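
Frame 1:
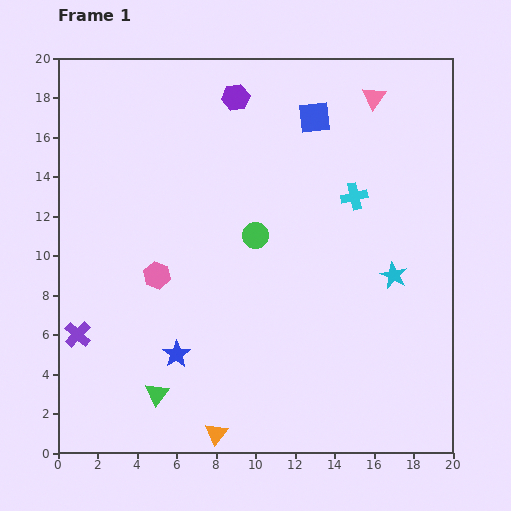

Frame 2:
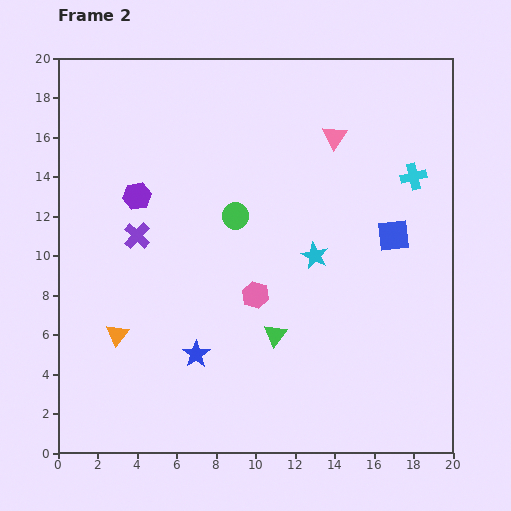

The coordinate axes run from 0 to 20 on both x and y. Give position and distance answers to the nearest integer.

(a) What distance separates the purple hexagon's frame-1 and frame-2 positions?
7

The purple hexagon moved from (9, 18) to (4, 13), a distance of √(5² + 5²) ≈ 7.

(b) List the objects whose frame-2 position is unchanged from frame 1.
none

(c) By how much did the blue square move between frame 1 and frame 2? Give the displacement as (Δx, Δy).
(4, -6)

The blue square was at (13, 17) in frame 1 and (17, 11) in frame 2.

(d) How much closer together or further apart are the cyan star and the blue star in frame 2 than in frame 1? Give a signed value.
-4

Distance in frame 1: 12. Distance in frame 2: 8.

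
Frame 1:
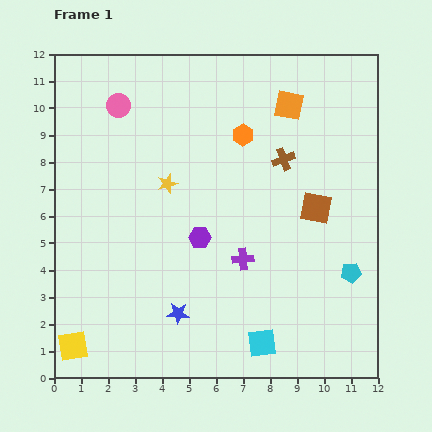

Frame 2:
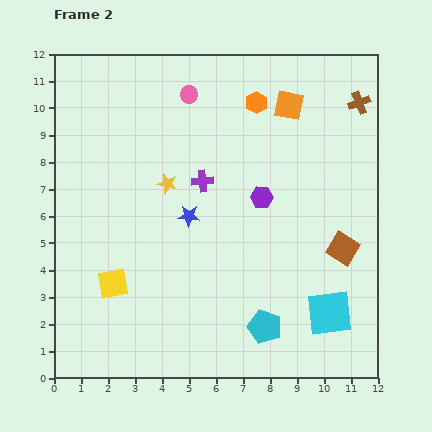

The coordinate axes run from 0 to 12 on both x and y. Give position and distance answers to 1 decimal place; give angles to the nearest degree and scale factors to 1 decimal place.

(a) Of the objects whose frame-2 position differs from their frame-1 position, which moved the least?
the orange hexagon

(moved 1.3)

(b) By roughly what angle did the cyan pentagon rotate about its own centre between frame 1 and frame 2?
26° clockwise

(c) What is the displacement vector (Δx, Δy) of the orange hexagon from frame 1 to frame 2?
(0.5, 1.2)

The orange hexagon was at (7.0, 9.0) in frame 1 and (7.5, 10.2) in frame 2.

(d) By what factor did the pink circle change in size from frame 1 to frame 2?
0.7×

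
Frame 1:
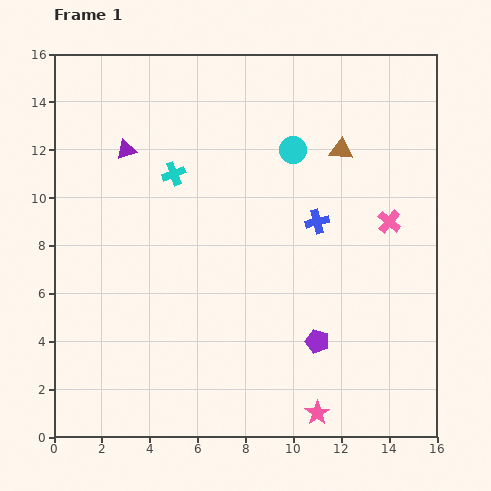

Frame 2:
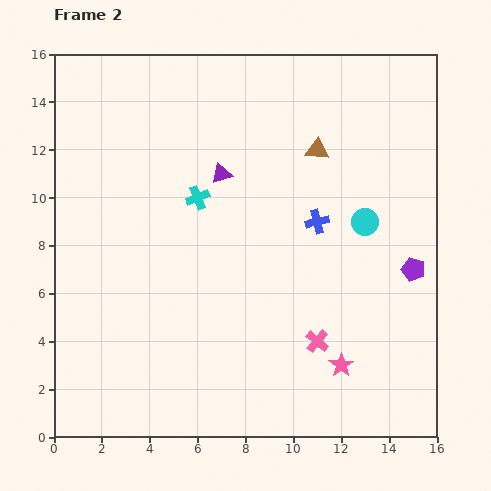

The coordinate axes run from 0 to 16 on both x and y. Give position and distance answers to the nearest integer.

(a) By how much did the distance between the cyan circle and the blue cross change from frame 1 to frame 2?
-1

Distance in frame 1: 3. Distance in frame 2: 2.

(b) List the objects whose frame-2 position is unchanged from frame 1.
the blue cross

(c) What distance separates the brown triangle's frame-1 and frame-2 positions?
1

The brown triangle moved from (12, 12) to (11, 12), a distance of √(1² + 0²) ≈ 1.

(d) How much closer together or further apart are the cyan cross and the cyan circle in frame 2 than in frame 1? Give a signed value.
+2

Distance in frame 1: 5. Distance in frame 2: 7.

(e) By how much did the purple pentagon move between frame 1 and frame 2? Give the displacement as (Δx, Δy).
(4, 3)

The purple pentagon was at (11, 4) in frame 1 and (15, 7) in frame 2.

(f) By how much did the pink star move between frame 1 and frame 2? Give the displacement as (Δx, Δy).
(1, 2)

The pink star was at (11, 1) in frame 1 and (12, 3) in frame 2.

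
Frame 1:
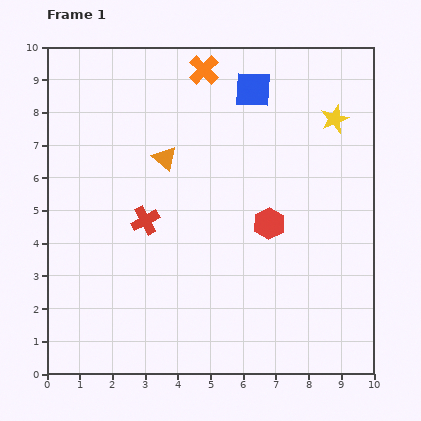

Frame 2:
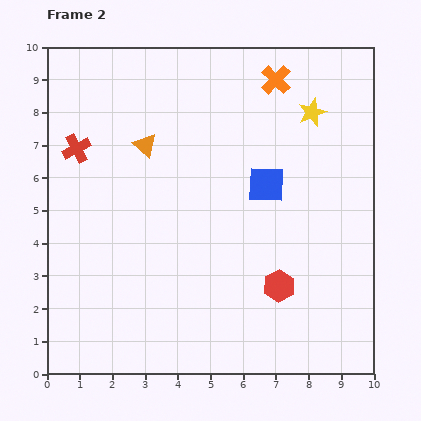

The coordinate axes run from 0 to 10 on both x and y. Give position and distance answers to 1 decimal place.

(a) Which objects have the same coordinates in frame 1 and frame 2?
none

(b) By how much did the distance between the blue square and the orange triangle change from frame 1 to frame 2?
+0.5

Distance in frame 1: 3.4. Distance in frame 2: 3.9.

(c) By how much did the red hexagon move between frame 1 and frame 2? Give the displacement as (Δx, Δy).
(0.3, -1.9)

The red hexagon was at (6.8, 4.6) in frame 1 and (7.1, 2.7) in frame 2.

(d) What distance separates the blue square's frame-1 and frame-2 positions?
2.9

The blue square moved from (6.3, 8.7) to (6.7, 5.8), a distance of √(0.4² + 2.9²) ≈ 2.9.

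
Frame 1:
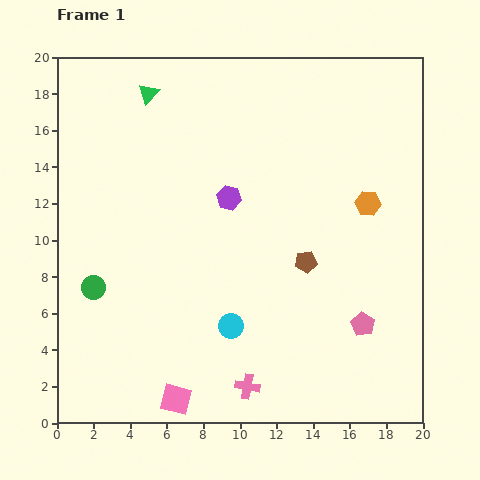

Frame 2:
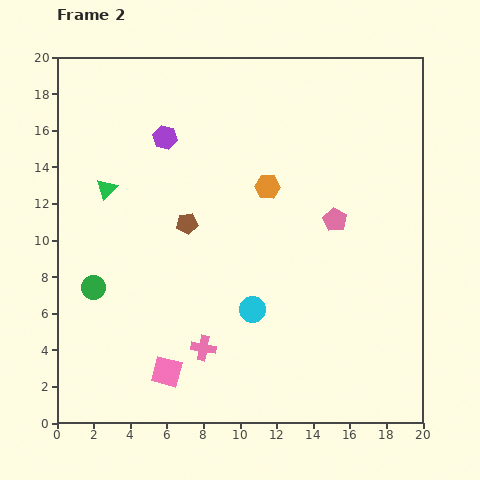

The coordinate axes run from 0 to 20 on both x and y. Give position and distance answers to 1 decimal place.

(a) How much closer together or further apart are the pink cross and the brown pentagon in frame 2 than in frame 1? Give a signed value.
-0.6

Distance in frame 1: 7.5. Distance in frame 2: 6.9.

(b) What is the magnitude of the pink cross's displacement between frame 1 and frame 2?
3.2

The pink cross moved from (10.4, 2.0) to (8.0, 4.1), a distance of √(2.4² + 2.1²) ≈ 3.2.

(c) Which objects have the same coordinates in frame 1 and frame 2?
the green circle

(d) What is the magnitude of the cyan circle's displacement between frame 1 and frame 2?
1.5

The cyan circle moved from (9.5, 5.3) to (10.7, 6.2), a distance of √(1.2² + 0.9²) ≈ 1.5.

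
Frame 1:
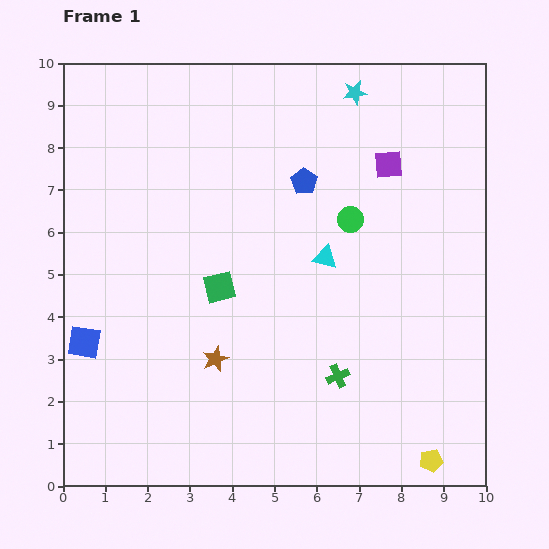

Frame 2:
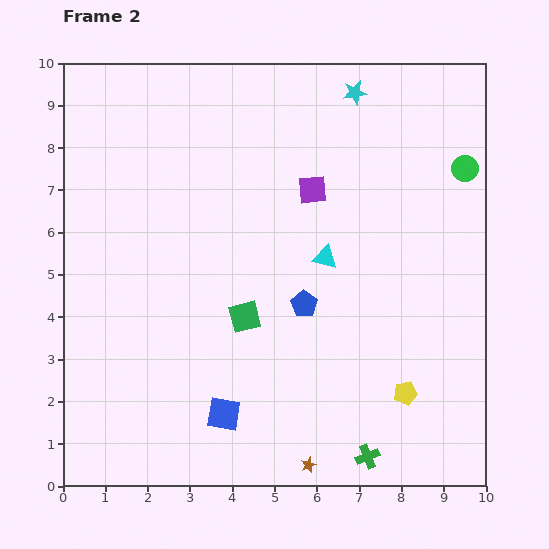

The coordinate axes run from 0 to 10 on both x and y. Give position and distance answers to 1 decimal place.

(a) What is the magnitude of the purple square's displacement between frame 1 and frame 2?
1.9

The purple square moved from (7.7, 7.6) to (5.9, 7.0), a distance of √(1.8² + 0.6²) ≈ 1.9.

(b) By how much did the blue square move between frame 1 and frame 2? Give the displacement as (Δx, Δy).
(3.3, -1.7)

The blue square was at (0.5, 3.4) in frame 1 and (3.8, 1.7) in frame 2.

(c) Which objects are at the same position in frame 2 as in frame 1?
the cyan triangle, the cyan star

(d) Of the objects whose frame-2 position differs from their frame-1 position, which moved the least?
the green square

(moved 0.9)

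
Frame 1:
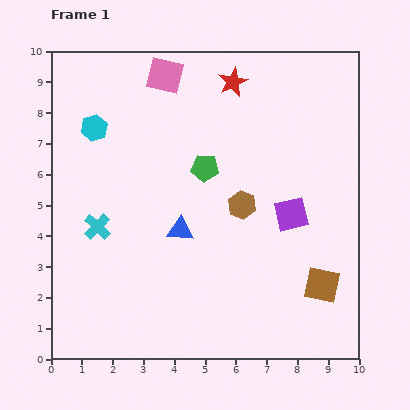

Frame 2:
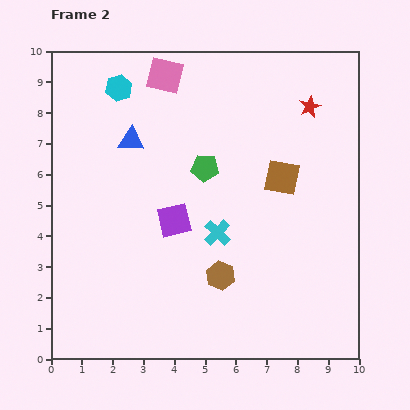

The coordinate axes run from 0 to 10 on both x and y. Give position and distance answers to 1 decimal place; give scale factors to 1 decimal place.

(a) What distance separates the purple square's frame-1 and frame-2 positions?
3.8

The purple square moved from (7.8, 4.7) to (4.0, 4.5), a distance of √(3.8² + 0.2²) ≈ 3.8.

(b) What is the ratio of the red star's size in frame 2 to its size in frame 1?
0.7×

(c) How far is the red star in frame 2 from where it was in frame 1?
2.6

The red star moved from (5.9, 9.0) to (8.4, 8.2), a distance of √(2.5² + 0.8²) ≈ 2.6.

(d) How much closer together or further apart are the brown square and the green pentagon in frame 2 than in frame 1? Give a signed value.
-2.9

Distance in frame 1: 5.4. Distance in frame 2: 2.5.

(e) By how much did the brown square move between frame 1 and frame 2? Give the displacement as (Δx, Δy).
(-1.3, 3.5)

The brown square was at (8.8, 2.4) in frame 1 and (7.5, 5.9) in frame 2.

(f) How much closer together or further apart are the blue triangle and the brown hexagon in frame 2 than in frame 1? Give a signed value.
+3.1

Distance in frame 1: 2.2. Distance in frame 2: 5.3.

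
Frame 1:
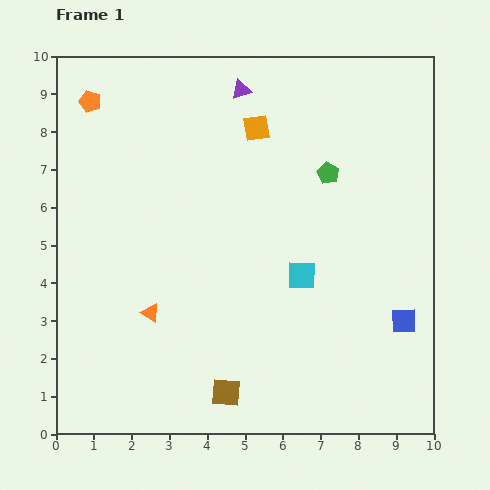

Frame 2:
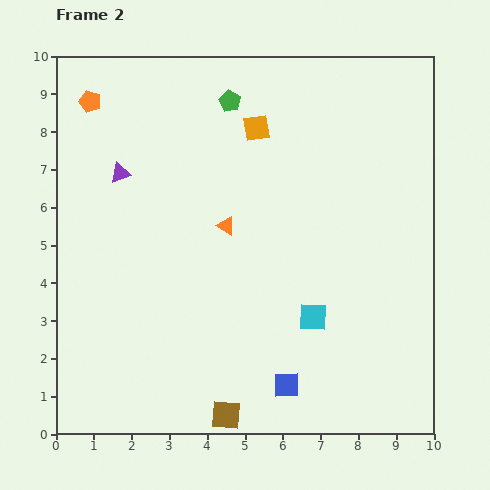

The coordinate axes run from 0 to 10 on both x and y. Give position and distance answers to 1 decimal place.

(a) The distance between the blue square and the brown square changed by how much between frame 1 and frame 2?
-3.3

Distance in frame 1: 5.1. Distance in frame 2: 1.8.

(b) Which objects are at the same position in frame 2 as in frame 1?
the orange pentagon, the orange square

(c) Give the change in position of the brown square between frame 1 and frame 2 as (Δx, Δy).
(0.0, -0.6)

The brown square was at (4.5, 1.1) in frame 1 and (4.5, 0.5) in frame 2.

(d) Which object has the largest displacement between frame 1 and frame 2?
the purple triangle

(moved 3.9; next 3.5)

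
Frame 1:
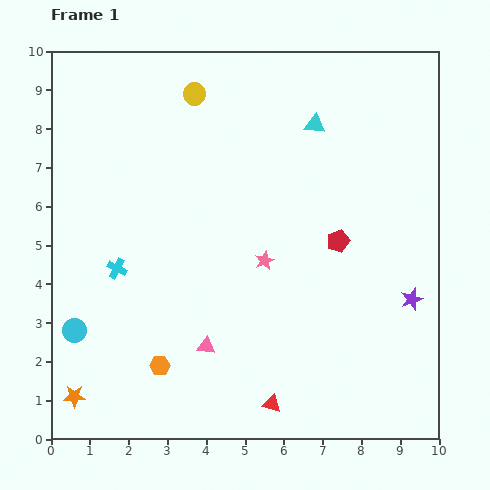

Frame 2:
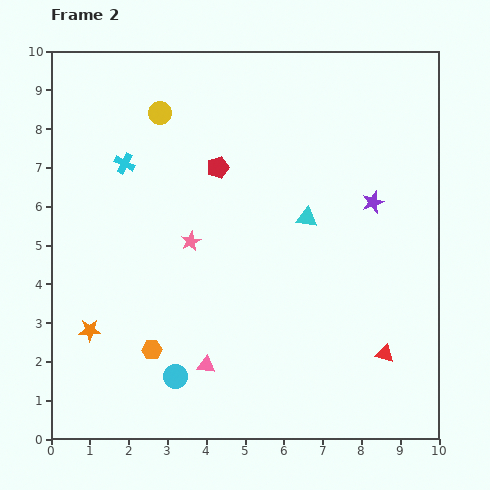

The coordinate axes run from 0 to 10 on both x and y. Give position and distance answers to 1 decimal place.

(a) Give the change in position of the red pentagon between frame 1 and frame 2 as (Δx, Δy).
(-3.1, 1.9)

The red pentagon was at (7.4, 5.1) in frame 1 and (4.3, 7.0) in frame 2.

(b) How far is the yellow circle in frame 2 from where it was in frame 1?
1.0

The yellow circle moved from (3.7, 8.9) to (2.8, 8.4), a distance of √(0.9² + 0.5²) ≈ 1.0.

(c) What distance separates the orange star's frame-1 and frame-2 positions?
1.7

The orange star moved from (0.6, 1.1) to (1.0, 2.8), a distance of √(0.4² + 1.7²) ≈ 1.7.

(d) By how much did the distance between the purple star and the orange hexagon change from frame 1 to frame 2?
+0.2

Distance in frame 1: 6.7. Distance in frame 2: 6.9.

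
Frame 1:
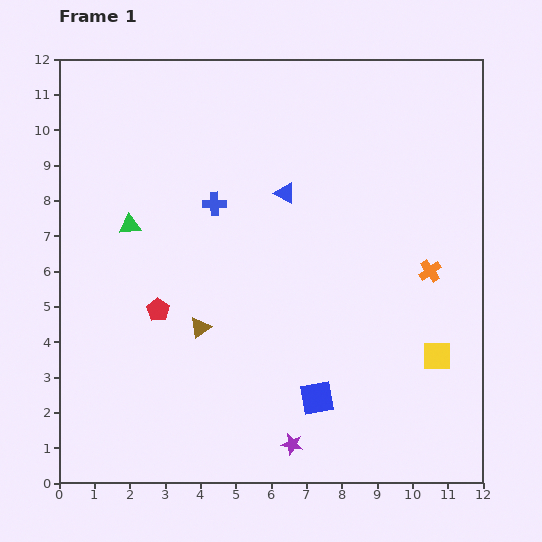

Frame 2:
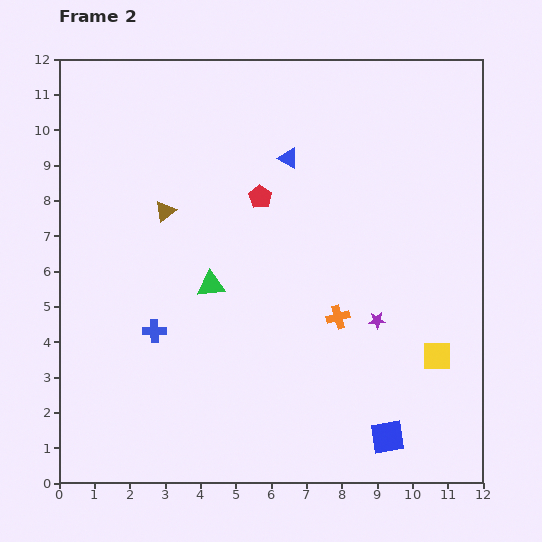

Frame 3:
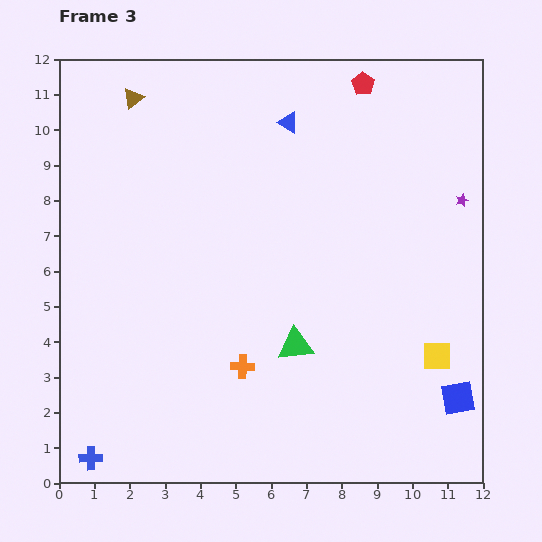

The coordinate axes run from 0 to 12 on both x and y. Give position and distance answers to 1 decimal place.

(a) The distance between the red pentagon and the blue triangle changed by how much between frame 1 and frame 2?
-3.5

Distance in frame 1: 4.9. Distance in frame 2: 1.4.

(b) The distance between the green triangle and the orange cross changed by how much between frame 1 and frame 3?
-7.0

Distance in frame 1: 8.6. Distance in frame 3: 1.6.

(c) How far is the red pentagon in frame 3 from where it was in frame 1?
8.6

The red pentagon moved from (2.8, 4.9) to (8.6, 11.3), a distance of √(5.8² + 6.4²) ≈ 8.6.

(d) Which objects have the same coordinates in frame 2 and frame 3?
the yellow square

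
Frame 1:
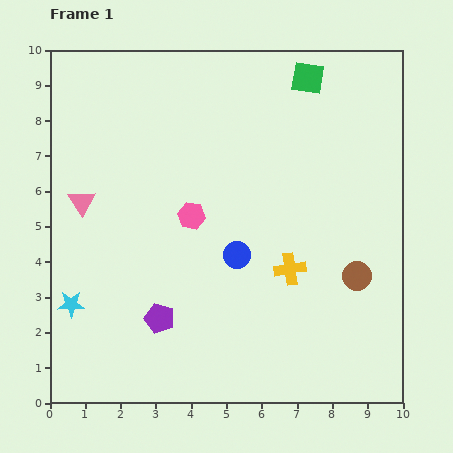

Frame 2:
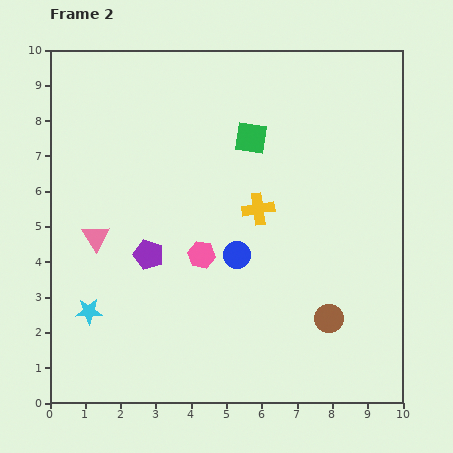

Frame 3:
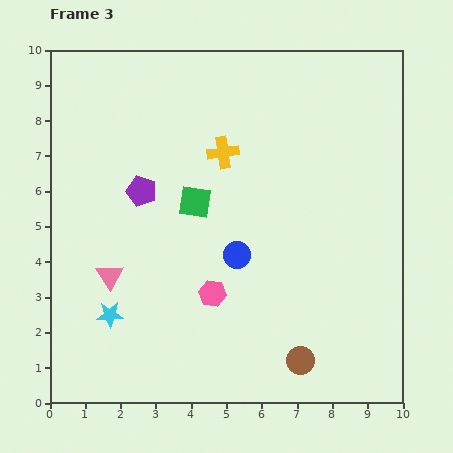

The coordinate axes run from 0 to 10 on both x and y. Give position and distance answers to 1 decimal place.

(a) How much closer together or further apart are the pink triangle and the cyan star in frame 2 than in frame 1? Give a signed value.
-0.8

Distance in frame 1: 2.9. Distance in frame 2: 2.1.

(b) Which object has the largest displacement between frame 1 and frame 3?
the green square

(moved 4.7; next 3.8)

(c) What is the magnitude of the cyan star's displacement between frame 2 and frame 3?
0.6

The cyan star moved from (1.1, 2.6) to (1.7, 2.5), a distance of √(0.6² + 0.1²) ≈ 0.6.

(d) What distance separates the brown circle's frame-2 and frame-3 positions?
1.4

The brown circle moved from (7.9, 2.4) to (7.1, 1.2), a distance of √(0.8² + 1.2²) ≈ 1.4.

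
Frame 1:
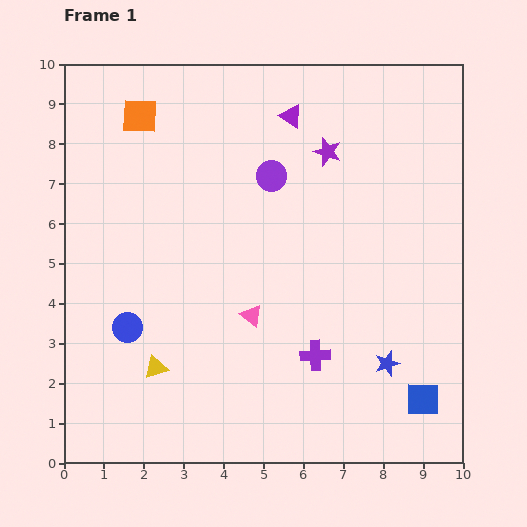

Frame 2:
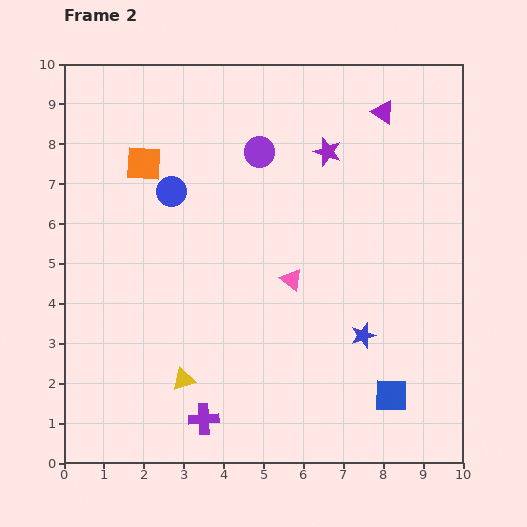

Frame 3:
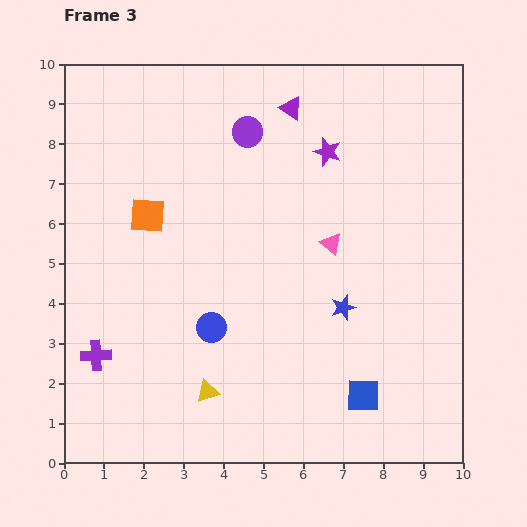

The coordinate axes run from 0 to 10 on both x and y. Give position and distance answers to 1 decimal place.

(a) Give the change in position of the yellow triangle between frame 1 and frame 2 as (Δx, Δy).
(0.7, -0.3)

The yellow triangle was at (2.3, 2.4) in frame 1 and (3.0, 2.1) in frame 2.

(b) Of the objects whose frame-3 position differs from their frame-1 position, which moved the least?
the purple triangle

(moved 0.2)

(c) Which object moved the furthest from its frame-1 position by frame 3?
the purple cross

(moved 5.5; next 2.7)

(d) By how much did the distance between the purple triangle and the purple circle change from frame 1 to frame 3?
-0.3

Distance in frame 1: 1.6. Distance in frame 3: 1.3.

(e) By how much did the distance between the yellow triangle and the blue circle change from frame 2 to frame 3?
-3.1

Distance in frame 2: 4.7. Distance in frame 3: 1.6.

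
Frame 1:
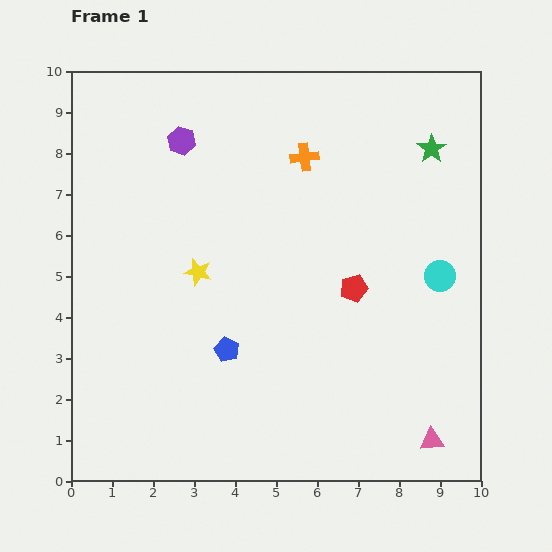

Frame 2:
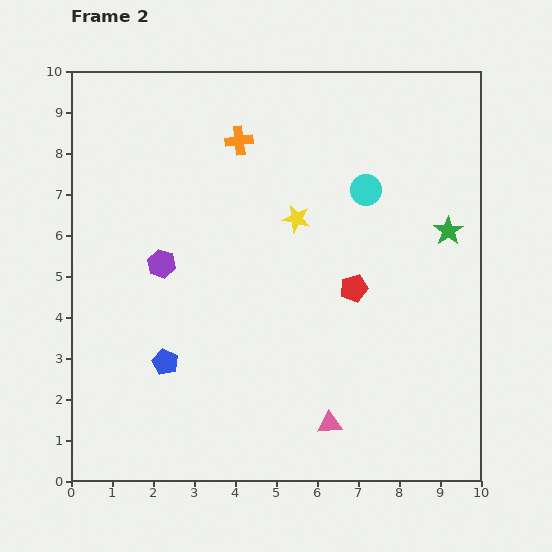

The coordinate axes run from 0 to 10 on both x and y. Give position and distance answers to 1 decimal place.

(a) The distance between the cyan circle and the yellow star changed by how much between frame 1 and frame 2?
-4.1

Distance in frame 1: 5.9. Distance in frame 2: 1.8.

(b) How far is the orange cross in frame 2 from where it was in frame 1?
1.6

The orange cross moved from (5.7, 7.9) to (4.1, 8.3), a distance of √(1.6² + 0.4²) ≈ 1.6.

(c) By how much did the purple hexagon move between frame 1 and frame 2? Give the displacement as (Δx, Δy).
(-0.5, -3.0)

The purple hexagon was at (2.7, 8.3) in frame 1 and (2.2, 5.3) in frame 2.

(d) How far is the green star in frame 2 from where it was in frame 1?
2.0

The green star moved from (8.8, 8.1) to (9.2, 6.1), a distance of √(0.4² + 2.0²) ≈ 2.0.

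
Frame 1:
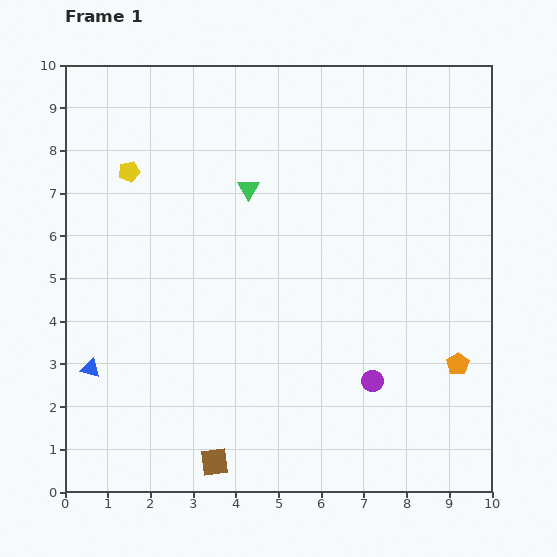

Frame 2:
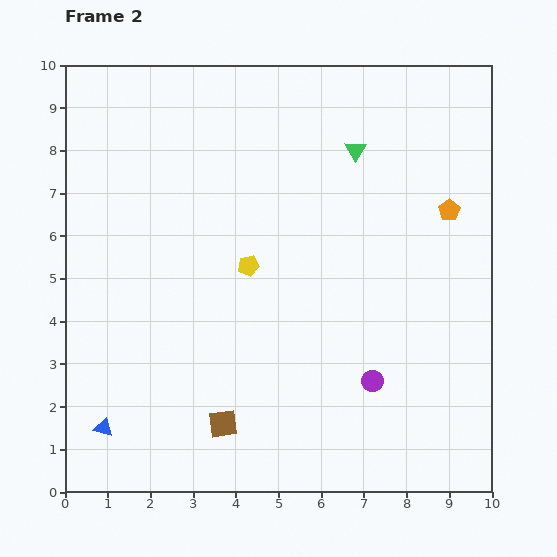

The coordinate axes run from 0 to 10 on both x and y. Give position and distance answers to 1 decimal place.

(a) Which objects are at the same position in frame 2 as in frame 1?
the purple circle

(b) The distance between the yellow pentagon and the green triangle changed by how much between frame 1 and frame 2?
+0.9

Distance in frame 1: 2.8. Distance in frame 2: 3.7.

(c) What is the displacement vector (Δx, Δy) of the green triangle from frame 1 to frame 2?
(2.5, 0.9)

The green triangle was at (4.3, 7.1) in frame 1 and (6.8, 8.0) in frame 2.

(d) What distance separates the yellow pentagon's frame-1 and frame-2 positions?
3.6

The yellow pentagon moved from (1.5, 7.5) to (4.3, 5.3), a distance of √(2.8² + 2.2²) ≈ 3.6.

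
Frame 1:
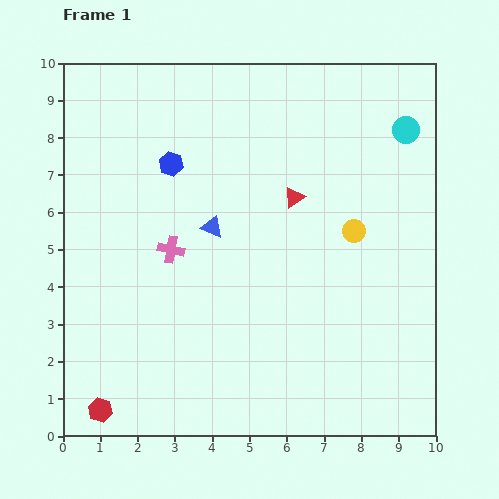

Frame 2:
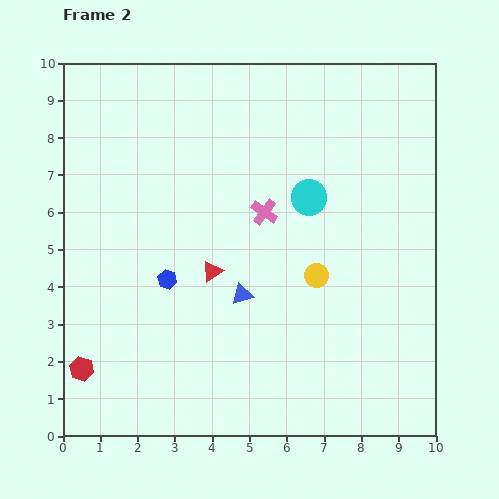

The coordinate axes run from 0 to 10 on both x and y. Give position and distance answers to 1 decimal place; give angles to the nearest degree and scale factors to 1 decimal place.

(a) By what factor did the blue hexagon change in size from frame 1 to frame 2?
0.8×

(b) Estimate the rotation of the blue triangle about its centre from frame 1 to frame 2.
39° counter-clockwise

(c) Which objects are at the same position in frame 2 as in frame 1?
none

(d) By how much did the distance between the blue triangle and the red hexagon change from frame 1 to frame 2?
-1.0

Distance in frame 1: 5.7. Distance in frame 2: 4.7.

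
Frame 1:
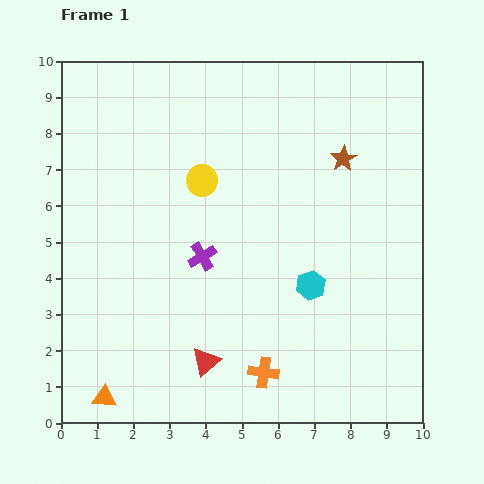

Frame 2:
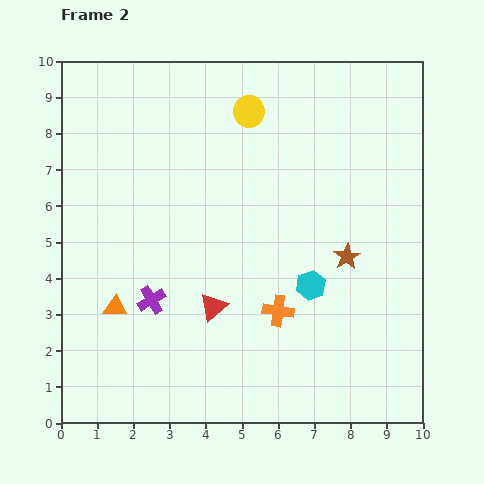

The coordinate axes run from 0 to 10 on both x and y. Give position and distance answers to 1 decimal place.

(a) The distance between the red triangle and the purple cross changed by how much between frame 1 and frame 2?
-1.2

Distance in frame 1: 2.9. Distance in frame 2: 1.7.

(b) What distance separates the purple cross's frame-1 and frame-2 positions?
1.8

The purple cross moved from (3.9, 4.6) to (2.5, 3.4), a distance of √(1.4² + 1.2²) ≈ 1.8.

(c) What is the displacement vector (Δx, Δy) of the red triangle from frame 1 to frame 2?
(0.2, 1.5)

The red triangle was at (4.0, 1.7) in frame 1 and (4.2, 3.2) in frame 2.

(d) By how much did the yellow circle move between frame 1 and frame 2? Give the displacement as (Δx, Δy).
(1.3, 1.9)

The yellow circle was at (3.9, 6.7) in frame 1 and (5.2, 8.6) in frame 2.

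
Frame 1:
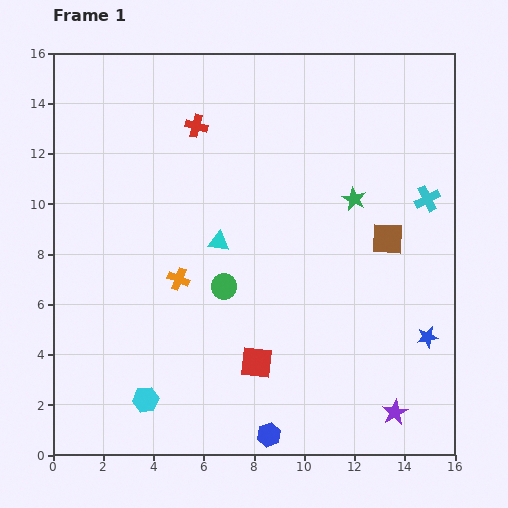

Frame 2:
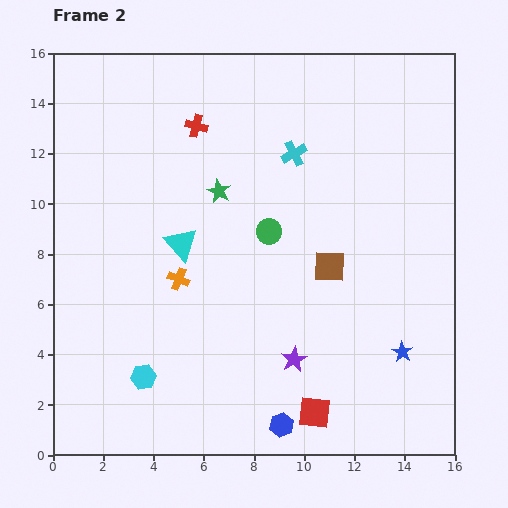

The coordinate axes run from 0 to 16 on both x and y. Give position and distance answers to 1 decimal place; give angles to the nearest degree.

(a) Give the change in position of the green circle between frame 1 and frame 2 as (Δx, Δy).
(1.8, 2.2)

The green circle was at (6.8, 6.7) in frame 1 and (8.6, 8.9) in frame 2.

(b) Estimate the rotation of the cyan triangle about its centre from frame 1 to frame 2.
40° clockwise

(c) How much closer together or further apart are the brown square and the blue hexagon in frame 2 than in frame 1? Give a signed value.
-2.5

Distance in frame 1: 9.1. Distance in frame 2: 6.6.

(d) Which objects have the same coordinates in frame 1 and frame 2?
the red cross, the orange cross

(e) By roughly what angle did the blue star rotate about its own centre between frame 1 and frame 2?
31° counter-clockwise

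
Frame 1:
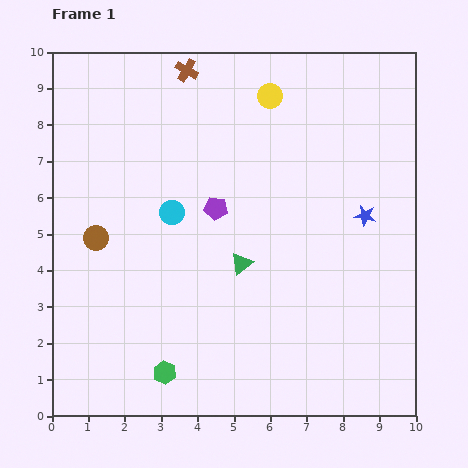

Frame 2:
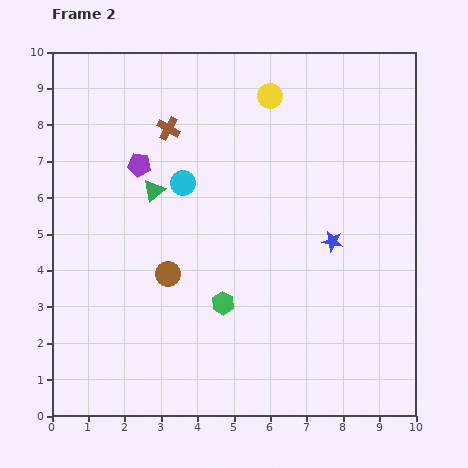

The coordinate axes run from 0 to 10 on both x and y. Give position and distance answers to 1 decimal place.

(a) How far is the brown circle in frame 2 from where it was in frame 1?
2.2

The brown circle moved from (1.2, 4.9) to (3.2, 3.9), a distance of √(2.0² + 1.0²) ≈ 2.2.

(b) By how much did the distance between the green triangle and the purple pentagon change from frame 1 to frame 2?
-0.9

Distance in frame 1: 1.7. Distance in frame 2: 0.8.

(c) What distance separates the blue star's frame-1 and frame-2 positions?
1.1

The blue star moved from (8.6, 5.5) to (7.7, 4.8), a distance of √(0.9² + 0.7²) ≈ 1.1.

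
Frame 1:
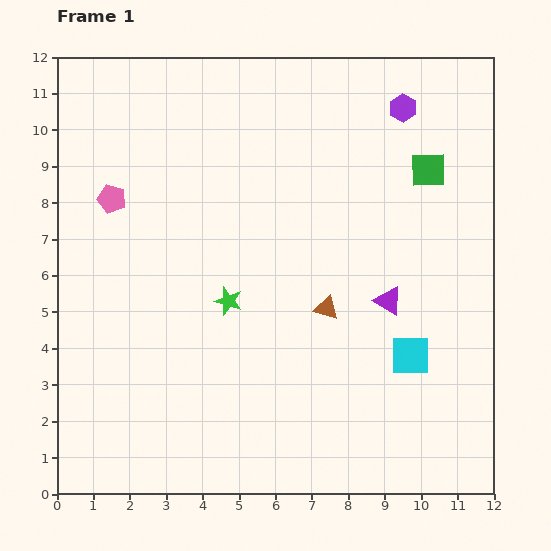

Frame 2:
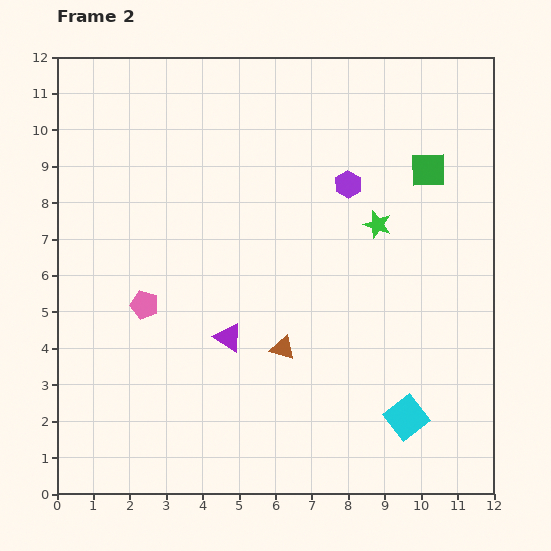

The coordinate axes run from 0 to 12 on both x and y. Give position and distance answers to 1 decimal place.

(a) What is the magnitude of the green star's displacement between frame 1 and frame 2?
4.6

The green star moved from (4.7, 5.3) to (8.8, 7.4), a distance of √(4.1² + 2.1²) ≈ 4.6.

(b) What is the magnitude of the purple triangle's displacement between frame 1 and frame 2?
4.5

The purple triangle moved from (9.1, 5.3) to (4.7, 4.3), a distance of √(4.4² + 1.0²) ≈ 4.5.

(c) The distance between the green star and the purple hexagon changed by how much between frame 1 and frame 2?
-5.8

Distance in frame 1: 7.2. Distance in frame 2: 1.4.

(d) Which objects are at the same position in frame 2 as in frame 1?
the green square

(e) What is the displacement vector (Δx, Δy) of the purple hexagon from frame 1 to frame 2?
(-1.5, -2.1)

The purple hexagon was at (9.5, 10.6) in frame 1 and (8.0, 8.5) in frame 2.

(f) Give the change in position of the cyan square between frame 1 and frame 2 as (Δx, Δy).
(-0.1, -1.7)

The cyan square was at (9.7, 3.8) in frame 1 and (9.6, 2.1) in frame 2.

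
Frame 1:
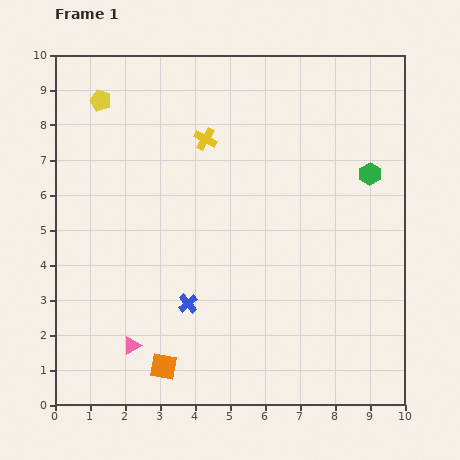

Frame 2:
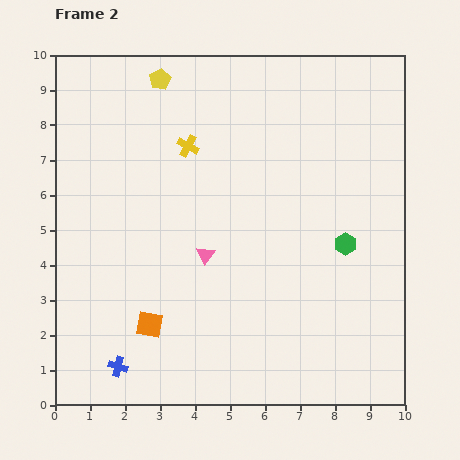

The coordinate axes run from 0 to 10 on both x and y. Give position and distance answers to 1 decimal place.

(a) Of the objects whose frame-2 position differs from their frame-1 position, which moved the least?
the yellow cross

(moved 0.5)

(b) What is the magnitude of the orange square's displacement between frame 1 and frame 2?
1.3

The orange square moved from (3.1, 1.1) to (2.7, 2.3), a distance of √(0.4² + 1.2²) ≈ 1.3.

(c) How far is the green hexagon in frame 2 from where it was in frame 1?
2.1

The green hexagon moved from (9.0, 6.6) to (8.3, 4.6), a distance of √(0.7² + 2.0²) ≈ 2.1.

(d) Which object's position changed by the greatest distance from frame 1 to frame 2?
the pink triangle

(moved 3.3; next 2.7)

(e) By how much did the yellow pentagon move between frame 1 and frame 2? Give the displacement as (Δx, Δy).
(1.7, 0.6)

The yellow pentagon was at (1.3, 8.7) in frame 1 and (3.0, 9.3) in frame 2.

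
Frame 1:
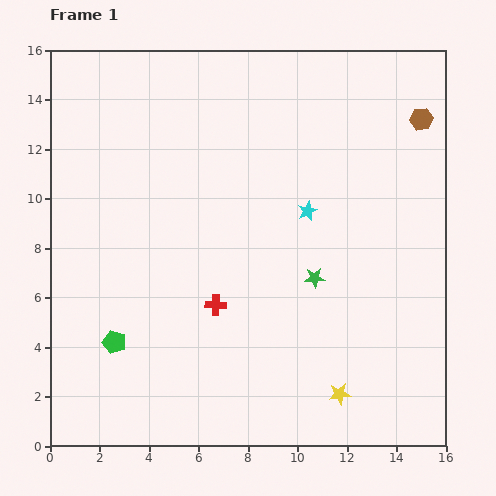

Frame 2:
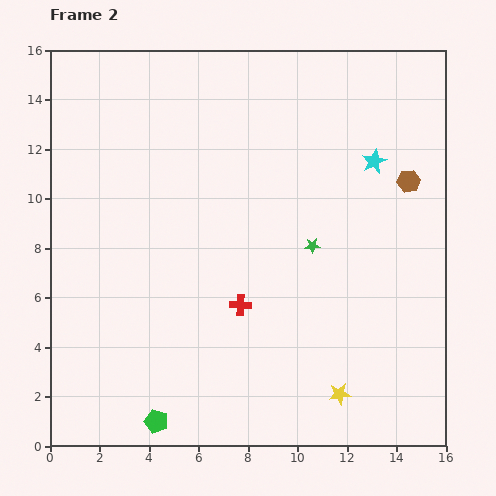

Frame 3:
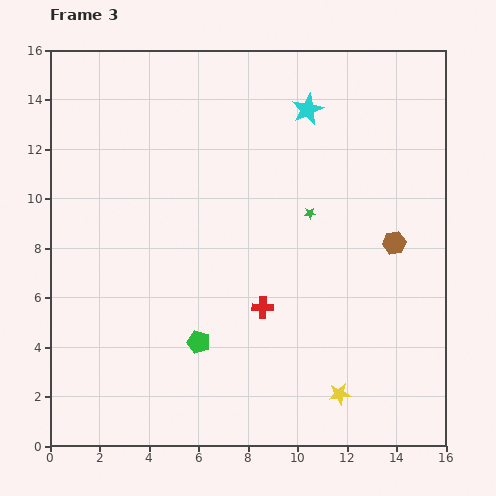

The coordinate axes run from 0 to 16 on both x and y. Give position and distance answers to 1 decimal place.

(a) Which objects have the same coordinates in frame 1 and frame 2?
the yellow star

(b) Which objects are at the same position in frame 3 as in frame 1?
the yellow star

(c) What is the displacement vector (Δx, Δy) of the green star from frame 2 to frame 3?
(-0.1, 1.3)

The green star was at (10.6, 8.1) in frame 2 and (10.5, 9.4) in frame 3.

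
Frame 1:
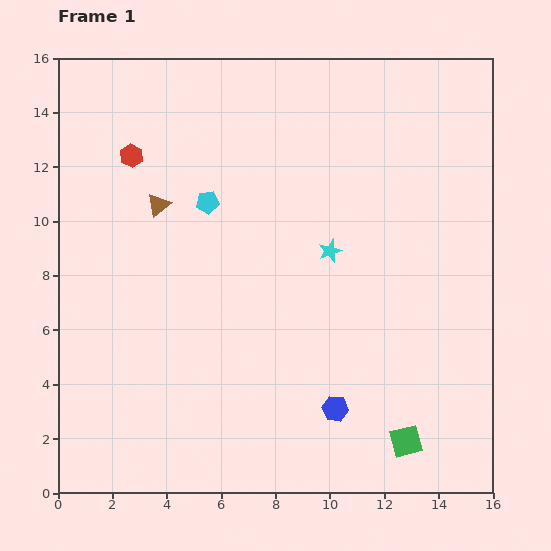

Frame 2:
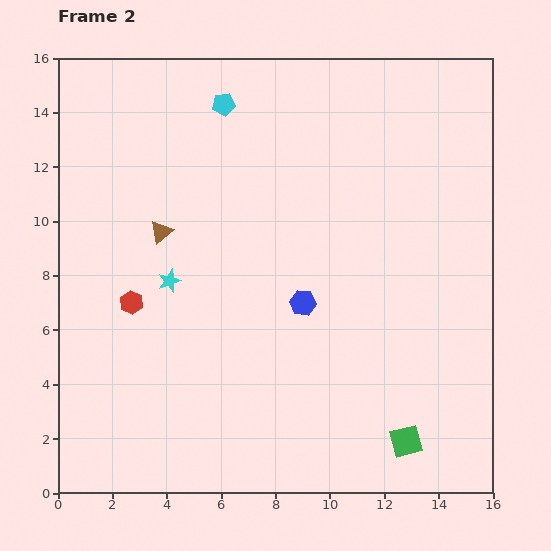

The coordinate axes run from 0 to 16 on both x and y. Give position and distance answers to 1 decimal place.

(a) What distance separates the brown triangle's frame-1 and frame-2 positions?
1.0

The brown triangle moved from (3.7, 10.6) to (3.8, 9.6), a distance of √(0.1² + 1.0²) ≈ 1.0.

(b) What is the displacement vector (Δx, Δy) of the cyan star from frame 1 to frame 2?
(-5.9, -1.1)

The cyan star was at (10.0, 8.9) in frame 1 and (4.1, 7.8) in frame 2.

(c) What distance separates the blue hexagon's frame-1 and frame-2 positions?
4.1

The blue hexagon moved from (10.2, 3.1) to (9.0, 7.0), a distance of √(1.2² + 3.9²) ≈ 4.1.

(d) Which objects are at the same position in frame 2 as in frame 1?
the green square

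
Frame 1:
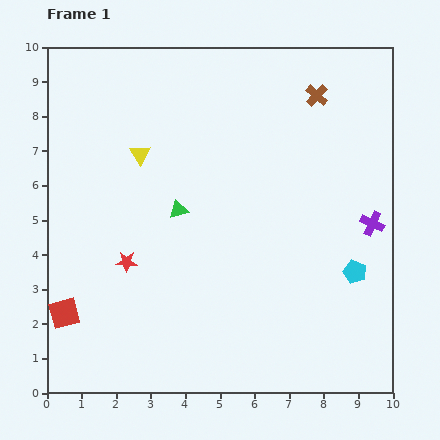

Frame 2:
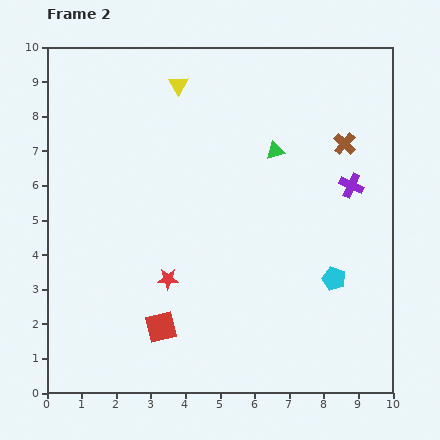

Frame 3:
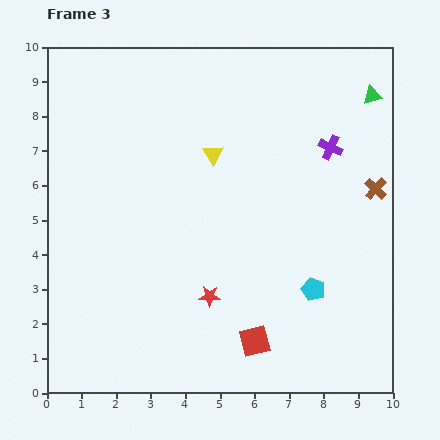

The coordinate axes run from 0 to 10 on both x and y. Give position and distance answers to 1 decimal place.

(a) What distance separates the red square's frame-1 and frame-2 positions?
2.8

The red square moved from (0.5, 2.3) to (3.3, 1.9), a distance of √(2.8² + 0.4²) ≈ 2.8.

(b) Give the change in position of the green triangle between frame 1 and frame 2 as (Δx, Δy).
(2.8, 1.7)

The green triangle was at (3.8, 5.3) in frame 1 and (6.6, 7.0) in frame 2.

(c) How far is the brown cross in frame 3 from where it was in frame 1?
3.2

The brown cross moved from (7.8, 8.6) to (9.5, 5.9), a distance of √(1.7² + 2.7²) ≈ 3.2.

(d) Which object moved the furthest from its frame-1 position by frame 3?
the green triangle

(moved 6.5; next 5.6)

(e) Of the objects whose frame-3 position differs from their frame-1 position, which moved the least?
the cyan pentagon

(moved 1.3)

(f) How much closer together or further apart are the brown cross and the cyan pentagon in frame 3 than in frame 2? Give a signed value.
-0.5

Distance in frame 2: 3.9. Distance in frame 3: 3.4.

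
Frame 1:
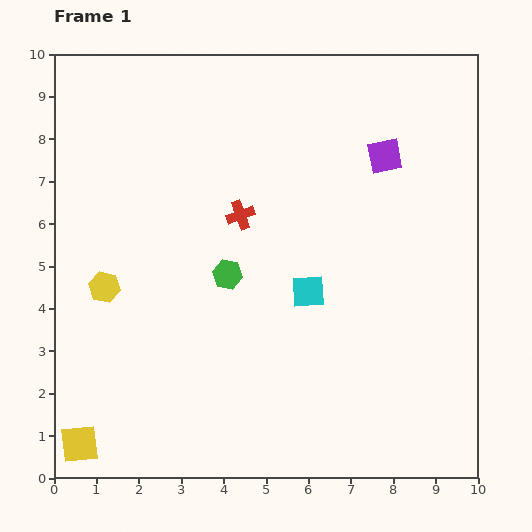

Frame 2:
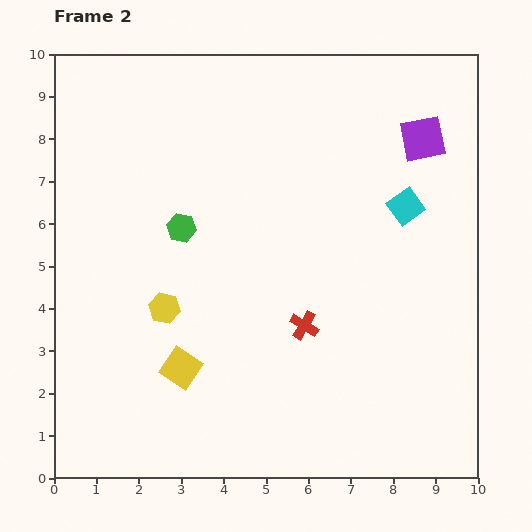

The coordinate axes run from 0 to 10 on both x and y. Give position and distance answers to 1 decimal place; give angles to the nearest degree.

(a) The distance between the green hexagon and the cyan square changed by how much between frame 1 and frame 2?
+3.4

Distance in frame 1: 1.9. Distance in frame 2: 5.3.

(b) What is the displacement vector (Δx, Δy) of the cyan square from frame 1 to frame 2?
(2.3, 2.0)

The cyan square was at (6.0, 4.4) in frame 1 and (8.3, 6.4) in frame 2.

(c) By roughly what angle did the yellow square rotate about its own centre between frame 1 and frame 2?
40° clockwise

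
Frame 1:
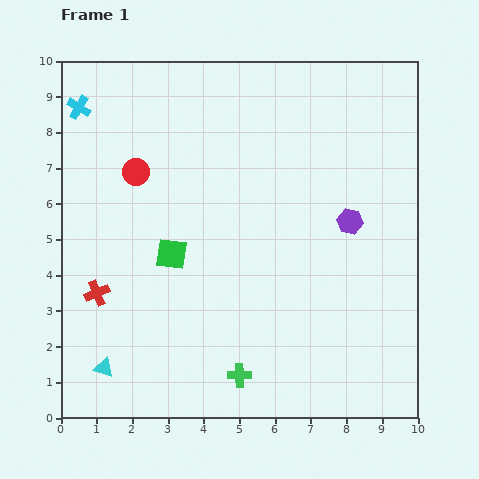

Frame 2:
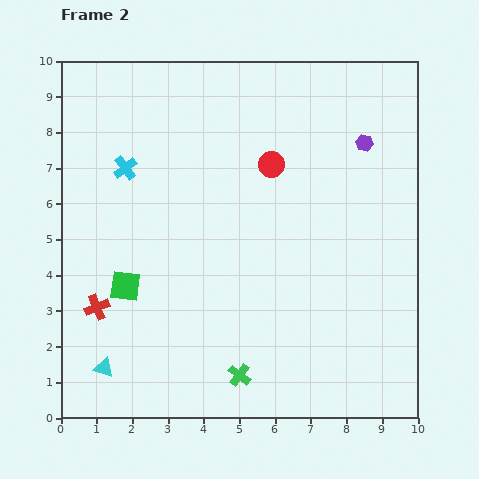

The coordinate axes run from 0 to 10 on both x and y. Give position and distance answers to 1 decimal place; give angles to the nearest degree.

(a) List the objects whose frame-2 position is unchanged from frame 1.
the green cross, the cyan triangle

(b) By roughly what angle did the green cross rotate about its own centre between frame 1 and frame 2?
38° clockwise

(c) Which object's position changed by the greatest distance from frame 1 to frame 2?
the red circle

(moved 3.8; next 2.2)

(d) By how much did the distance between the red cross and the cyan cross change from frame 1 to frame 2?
-1.2

Distance in frame 1: 5.2. Distance in frame 2: 4.0.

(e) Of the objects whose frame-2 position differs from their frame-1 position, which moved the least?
the red cross

(moved 0.4)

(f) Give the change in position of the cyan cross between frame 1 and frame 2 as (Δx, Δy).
(1.3, -1.7)

The cyan cross was at (0.5, 8.7) in frame 1 and (1.8, 7.0) in frame 2.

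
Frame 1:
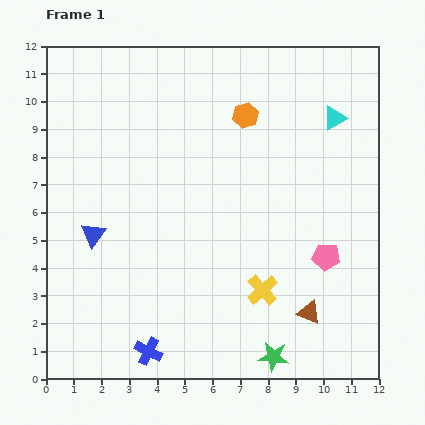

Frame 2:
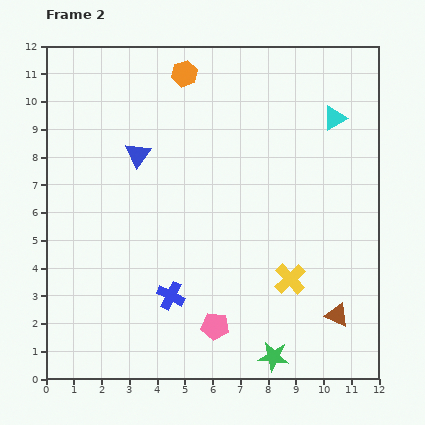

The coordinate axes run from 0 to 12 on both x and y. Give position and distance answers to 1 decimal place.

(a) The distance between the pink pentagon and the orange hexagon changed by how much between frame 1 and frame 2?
+3.3

Distance in frame 1: 5.9. Distance in frame 2: 9.2.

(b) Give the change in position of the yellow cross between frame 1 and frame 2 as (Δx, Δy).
(1.0, 0.4)

The yellow cross was at (7.8, 3.2) in frame 1 and (8.8, 3.6) in frame 2.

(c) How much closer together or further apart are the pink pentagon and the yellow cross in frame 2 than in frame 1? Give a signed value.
+0.6

Distance in frame 1: 2.6. Distance in frame 2: 3.2.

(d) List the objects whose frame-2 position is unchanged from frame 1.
the cyan triangle, the green star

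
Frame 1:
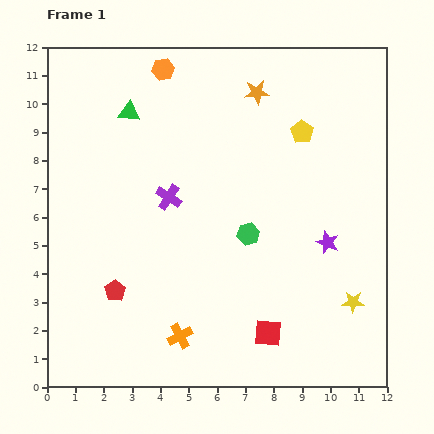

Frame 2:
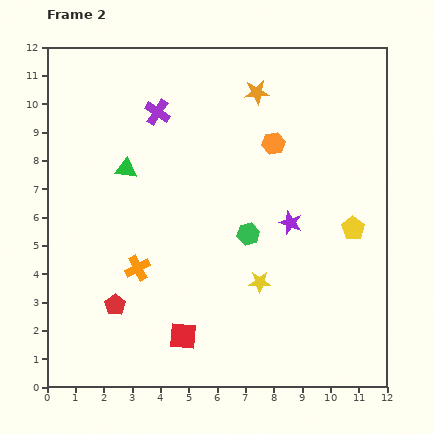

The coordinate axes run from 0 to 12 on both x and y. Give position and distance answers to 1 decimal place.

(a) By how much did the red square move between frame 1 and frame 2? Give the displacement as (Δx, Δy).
(-3.0, -0.1)

The red square was at (7.8, 1.9) in frame 1 and (4.8, 1.8) in frame 2.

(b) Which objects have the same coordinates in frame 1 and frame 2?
the green hexagon, the orange star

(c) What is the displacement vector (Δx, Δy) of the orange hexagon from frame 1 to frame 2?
(3.9, -2.6)

The orange hexagon was at (4.1, 11.2) in frame 1 and (8.0, 8.6) in frame 2.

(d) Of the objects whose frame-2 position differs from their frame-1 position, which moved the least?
the red pentagon

(moved 0.5)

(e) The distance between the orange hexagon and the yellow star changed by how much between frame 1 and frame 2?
-5.7

Distance in frame 1: 10.6. Distance in frame 2: 4.9.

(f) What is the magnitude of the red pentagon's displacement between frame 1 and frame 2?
0.5

The red pentagon moved from (2.4, 3.4) to (2.4, 2.9), a distance of √(0.0² + 0.5²) ≈ 0.5.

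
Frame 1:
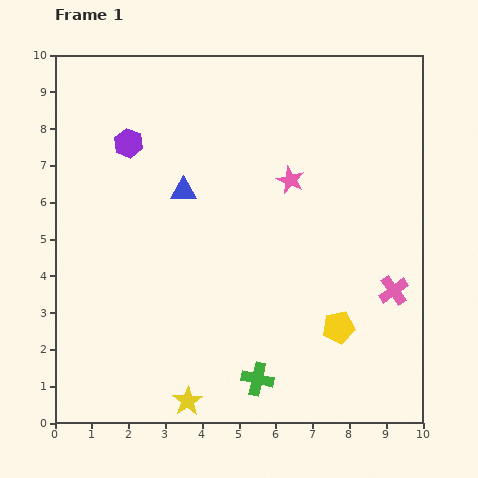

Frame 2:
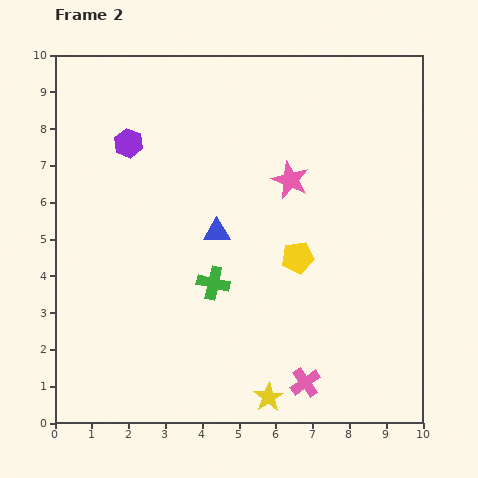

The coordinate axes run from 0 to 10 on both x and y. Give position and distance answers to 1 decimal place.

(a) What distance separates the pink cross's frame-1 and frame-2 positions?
3.5

The pink cross moved from (9.2, 3.6) to (6.8, 1.1), a distance of √(2.4² + 2.5²) ≈ 3.5.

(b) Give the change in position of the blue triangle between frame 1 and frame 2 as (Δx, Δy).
(0.9, -1.1)

The blue triangle was at (3.5, 6.3) in frame 1 and (4.4, 5.2) in frame 2.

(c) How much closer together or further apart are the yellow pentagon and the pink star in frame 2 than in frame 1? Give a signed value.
-2.1

Distance in frame 1: 4.2. Distance in frame 2: 2.1.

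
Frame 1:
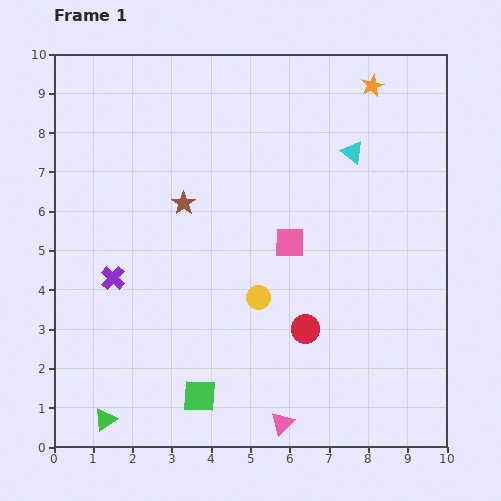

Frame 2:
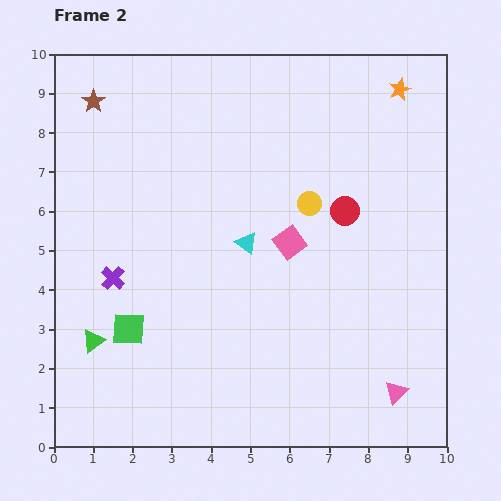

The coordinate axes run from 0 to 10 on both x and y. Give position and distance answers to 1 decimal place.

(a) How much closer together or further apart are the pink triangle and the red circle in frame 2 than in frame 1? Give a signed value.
+2.3

Distance in frame 1: 2.5. Distance in frame 2: 4.8.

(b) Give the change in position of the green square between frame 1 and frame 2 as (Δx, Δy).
(-1.8, 1.7)

The green square was at (3.7, 1.3) in frame 1 and (1.9, 3.0) in frame 2.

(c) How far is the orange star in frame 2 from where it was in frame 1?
0.7

The orange star moved from (8.1, 9.2) to (8.8, 9.1), a distance of √(0.7² + 0.1²) ≈ 0.7.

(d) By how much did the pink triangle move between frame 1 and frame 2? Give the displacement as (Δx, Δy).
(2.9, 0.8)

The pink triangle was at (5.8, 0.6) in frame 1 and (8.7, 1.4) in frame 2.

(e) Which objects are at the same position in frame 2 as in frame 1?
the purple cross, the pink square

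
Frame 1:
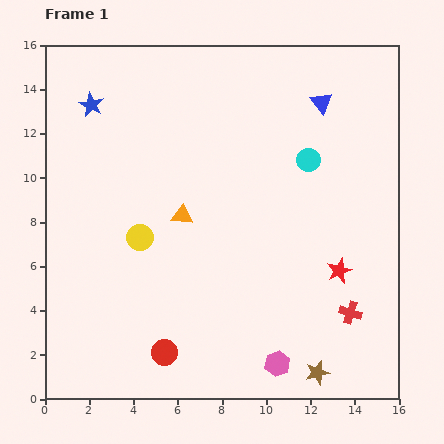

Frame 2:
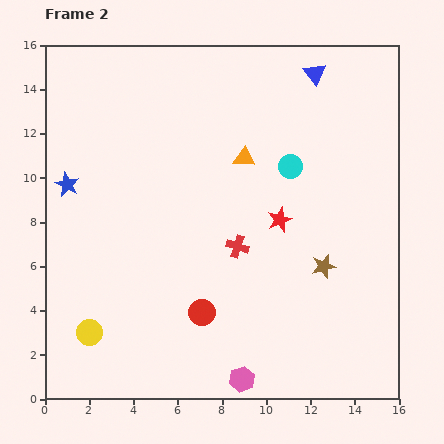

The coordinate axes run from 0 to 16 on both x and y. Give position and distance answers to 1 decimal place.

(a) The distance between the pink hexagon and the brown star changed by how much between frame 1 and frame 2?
+4.5

Distance in frame 1: 1.8. Distance in frame 2: 6.3.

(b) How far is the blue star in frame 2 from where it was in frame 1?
3.8

The blue star moved from (2.1, 13.3) to (1.0, 9.7), a distance of √(1.1² + 3.6²) ≈ 3.8.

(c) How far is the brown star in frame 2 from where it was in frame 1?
4.8

The brown star moved from (12.3, 1.2) to (12.6, 6.0), a distance of √(0.3² + 4.8²) ≈ 4.8.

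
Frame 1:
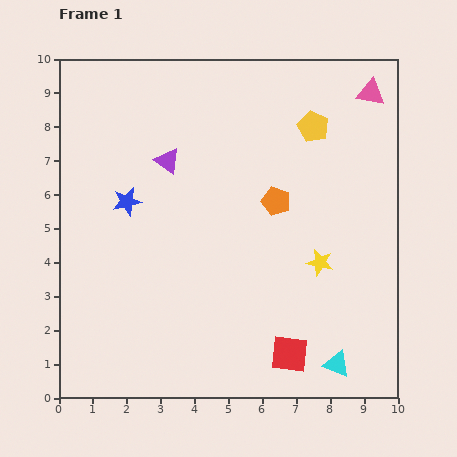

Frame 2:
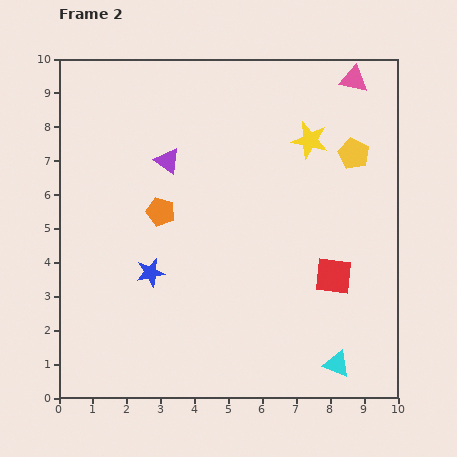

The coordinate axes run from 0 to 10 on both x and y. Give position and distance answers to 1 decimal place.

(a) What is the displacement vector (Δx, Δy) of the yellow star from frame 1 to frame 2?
(-0.3, 3.6)

The yellow star was at (7.7, 4.0) in frame 1 and (7.4, 7.6) in frame 2.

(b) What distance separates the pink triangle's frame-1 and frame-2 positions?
0.6

The pink triangle moved from (9.2, 9.0) to (8.7, 9.4), a distance of √(0.5² + 0.4²) ≈ 0.6.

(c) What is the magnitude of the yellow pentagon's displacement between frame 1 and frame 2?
1.4

The yellow pentagon moved from (7.5, 8.0) to (8.7, 7.2), a distance of √(1.2² + 0.8²) ≈ 1.4.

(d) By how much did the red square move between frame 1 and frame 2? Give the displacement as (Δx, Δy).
(1.3, 2.3)

The red square was at (6.8, 1.3) in frame 1 and (8.1, 3.6) in frame 2.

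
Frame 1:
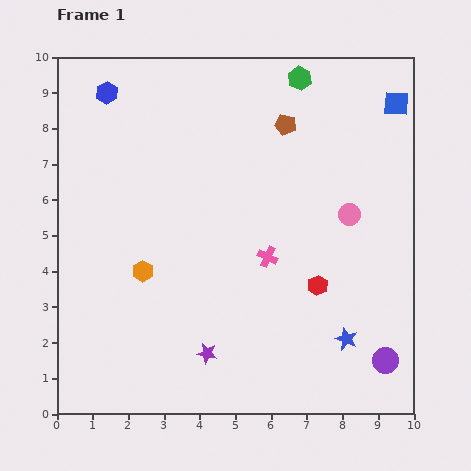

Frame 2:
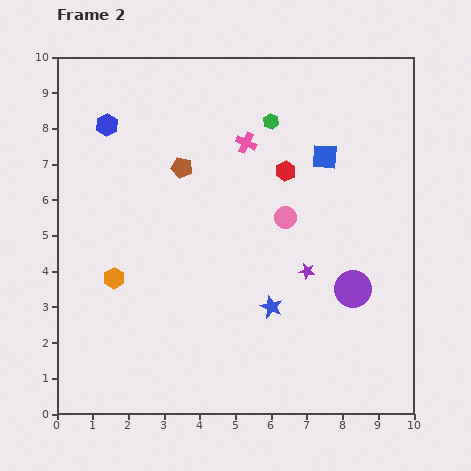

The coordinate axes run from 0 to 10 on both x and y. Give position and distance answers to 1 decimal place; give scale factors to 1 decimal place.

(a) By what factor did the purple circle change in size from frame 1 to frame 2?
1.5×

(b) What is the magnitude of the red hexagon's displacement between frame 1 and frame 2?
3.3

The red hexagon moved from (7.3, 3.6) to (6.4, 6.8), a distance of √(0.9² + 3.2²) ≈ 3.3.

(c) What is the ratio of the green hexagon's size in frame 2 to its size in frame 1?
0.7×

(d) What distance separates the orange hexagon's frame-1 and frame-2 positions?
0.8

The orange hexagon moved from (2.4, 4.0) to (1.6, 3.8), a distance of √(0.8² + 0.2²) ≈ 0.8.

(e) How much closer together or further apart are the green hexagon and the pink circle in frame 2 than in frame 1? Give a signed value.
-1.3

Distance in frame 1: 4.0. Distance in frame 2: 2.7.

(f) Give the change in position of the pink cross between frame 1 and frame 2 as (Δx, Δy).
(-0.6, 3.2)

The pink cross was at (5.9, 4.4) in frame 1 and (5.3, 7.6) in frame 2.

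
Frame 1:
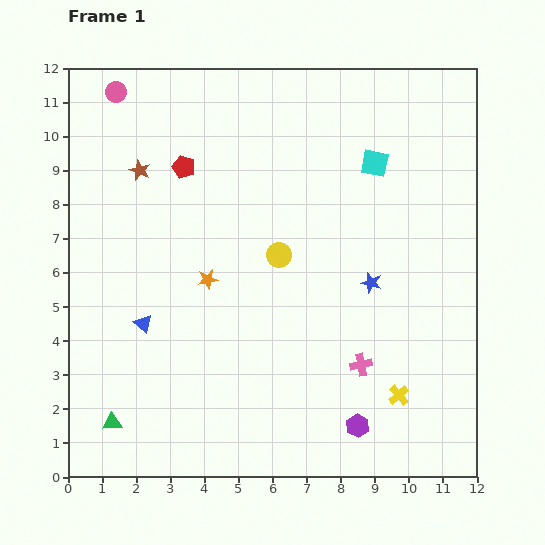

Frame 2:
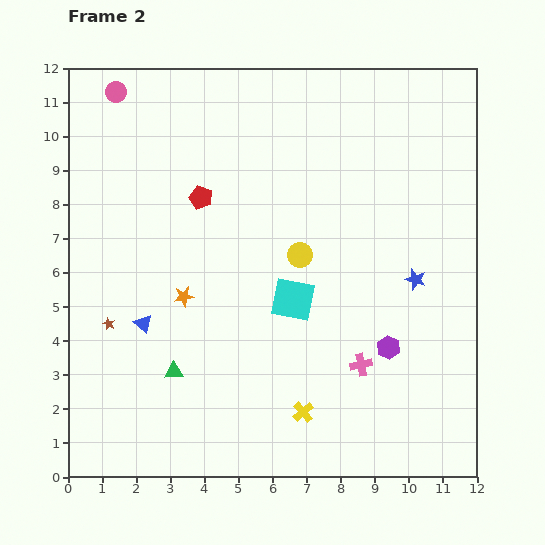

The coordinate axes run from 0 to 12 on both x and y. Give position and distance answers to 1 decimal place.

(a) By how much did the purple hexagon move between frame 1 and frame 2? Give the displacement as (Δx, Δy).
(0.9, 2.3)

The purple hexagon was at (8.5, 1.5) in frame 1 and (9.4, 3.8) in frame 2.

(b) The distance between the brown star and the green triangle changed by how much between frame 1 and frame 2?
-5.0

Distance in frame 1: 7.4. Distance in frame 2: 2.4.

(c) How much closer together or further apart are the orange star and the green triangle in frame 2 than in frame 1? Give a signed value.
-2.8

Distance in frame 1: 5.0. Distance in frame 2: 2.2.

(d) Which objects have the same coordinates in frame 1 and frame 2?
the pink cross, the pink circle, the blue triangle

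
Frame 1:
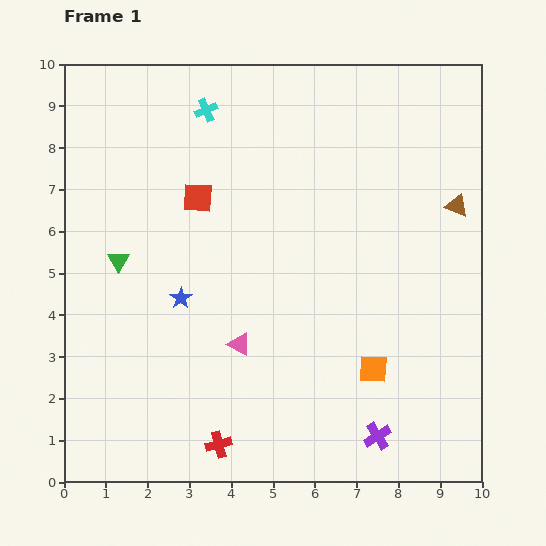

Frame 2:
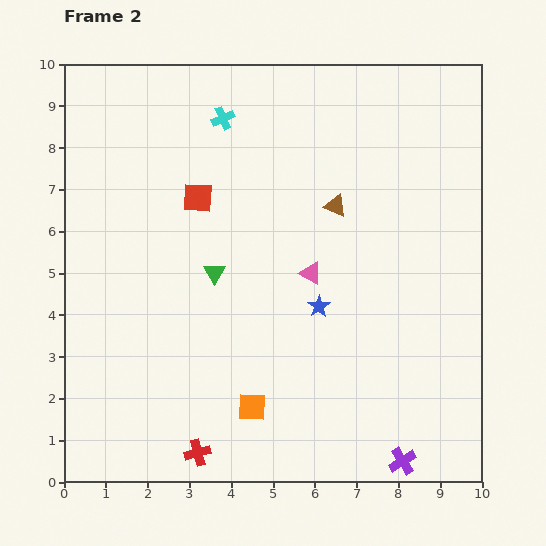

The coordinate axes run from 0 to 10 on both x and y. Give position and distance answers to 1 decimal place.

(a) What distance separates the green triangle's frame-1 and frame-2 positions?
2.3

The green triangle moved from (1.3, 5.3) to (3.6, 5.0), a distance of √(2.3² + 0.3²) ≈ 2.3.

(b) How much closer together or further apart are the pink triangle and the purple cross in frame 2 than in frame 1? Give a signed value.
+1.0

Distance in frame 1: 4.0. Distance in frame 2: 5.0.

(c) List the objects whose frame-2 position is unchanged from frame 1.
the red square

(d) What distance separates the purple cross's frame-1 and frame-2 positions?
0.8

The purple cross moved from (7.5, 1.1) to (8.1, 0.5), a distance of √(0.6² + 0.6²) ≈ 0.8.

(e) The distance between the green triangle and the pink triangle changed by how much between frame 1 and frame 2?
-1.2

Distance in frame 1: 3.5. Distance in frame 2: 2.3.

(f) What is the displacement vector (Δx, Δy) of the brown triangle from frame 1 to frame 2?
(-2.9, 0.0)

The brown triangle was at (9.4, 6.6) in frame 1 and (6.5, 6.6) in frame 2.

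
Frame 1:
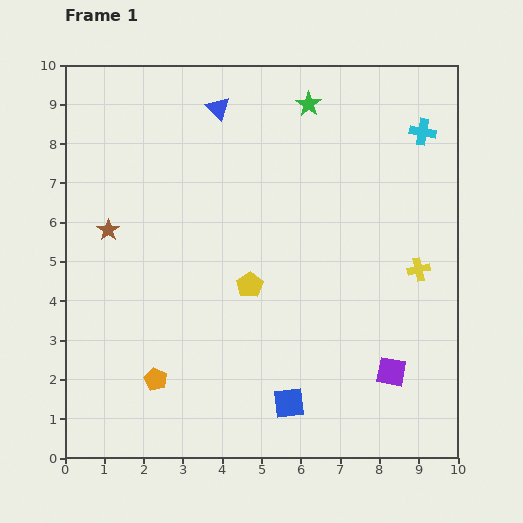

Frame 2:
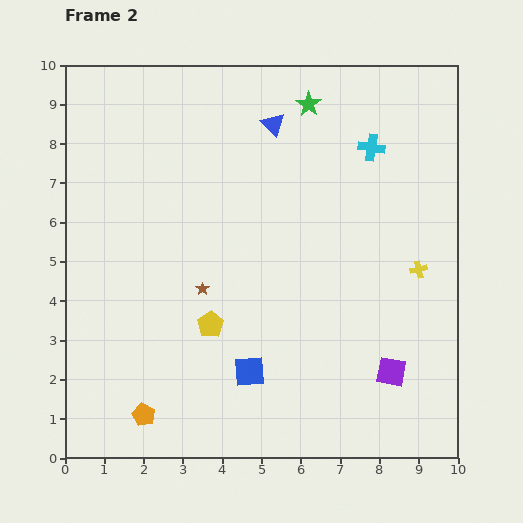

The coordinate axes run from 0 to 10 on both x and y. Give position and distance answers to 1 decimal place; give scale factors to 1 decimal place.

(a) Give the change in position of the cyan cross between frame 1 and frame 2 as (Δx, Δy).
(-1.3, -0.4)

The cyan cross was at (9.1, 8.3) in frame 1 and (7.8, 7.9) in frame 2.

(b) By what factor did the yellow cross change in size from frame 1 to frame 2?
0.7×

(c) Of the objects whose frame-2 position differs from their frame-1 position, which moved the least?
the orange pentagon

(moved 0.9)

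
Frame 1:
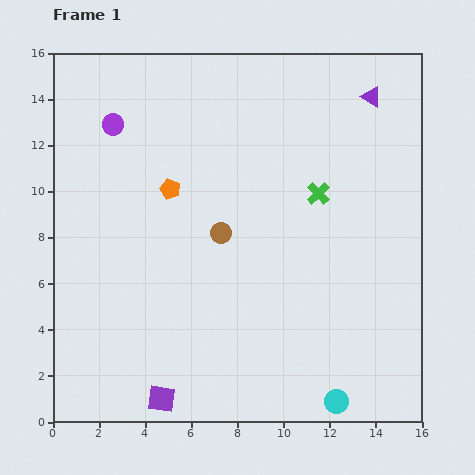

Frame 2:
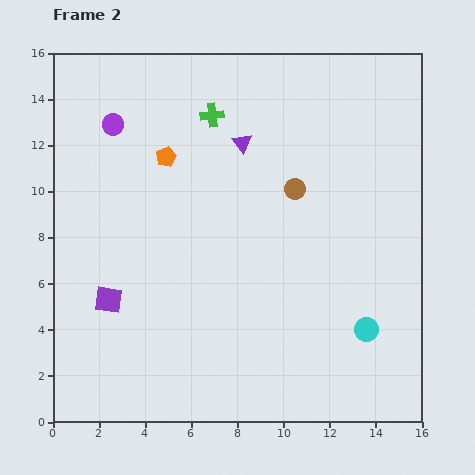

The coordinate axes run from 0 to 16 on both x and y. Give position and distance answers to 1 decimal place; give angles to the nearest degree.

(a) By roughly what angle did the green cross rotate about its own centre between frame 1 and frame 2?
37° clockwise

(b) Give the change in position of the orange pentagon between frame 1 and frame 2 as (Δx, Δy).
(-0.2, 1.4)

The orange pentagon was at (5.1, 10.1) in frame 1 and (4.9, 11.5) in frame 2.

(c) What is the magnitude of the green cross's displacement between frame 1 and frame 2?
5.7

The green cross moved from (11.5, 9.9) to (6.9, 13.3), a distance of √(4.6² + 3.4²) ≈ 5.7.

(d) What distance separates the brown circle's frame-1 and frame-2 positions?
3.7

The brown circle moved from (7.3, 8.2) to (10.5, 10.1), a distance of √(3.2² + 1.9²) ≈ 3.7.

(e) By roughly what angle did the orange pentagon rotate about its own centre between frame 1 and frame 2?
26° clockwise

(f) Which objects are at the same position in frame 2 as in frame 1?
the purple circle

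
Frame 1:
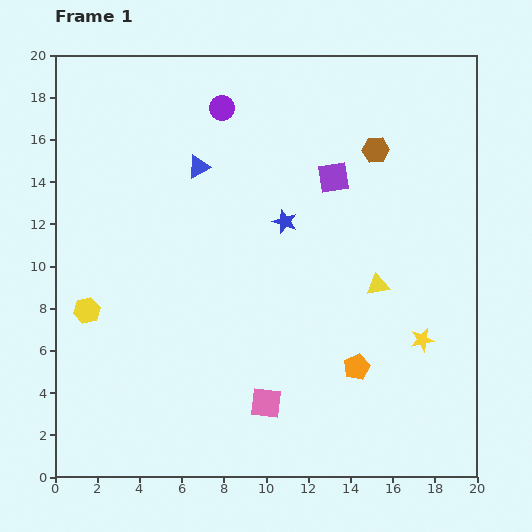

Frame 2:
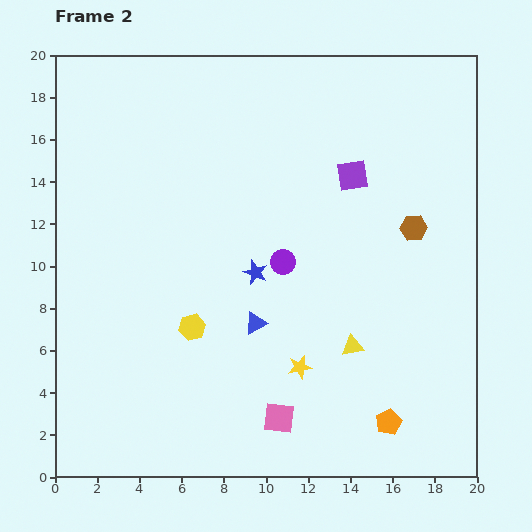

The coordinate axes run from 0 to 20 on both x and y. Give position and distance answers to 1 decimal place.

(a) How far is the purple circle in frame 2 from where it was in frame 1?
7.9

The purple circle moved from (7.9, 17.5) to (10.8, 10.2), a distance of √(2.9² + 7.3²) ≈ 7.9.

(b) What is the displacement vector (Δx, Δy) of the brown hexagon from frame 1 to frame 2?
(1.8, -3.7)

The brown hexagon was at (15.2, 15.5) in frame 1 and (17.0, 11.8) in frame 2.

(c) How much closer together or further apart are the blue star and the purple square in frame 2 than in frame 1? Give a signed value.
+3.4

Distance in frame 1: 3.1. Distance in frame 2: 6.5.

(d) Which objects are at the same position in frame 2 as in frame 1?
none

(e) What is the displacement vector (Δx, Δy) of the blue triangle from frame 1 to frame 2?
(2.7, -7.4)

The blue triangle was at (6.8, 14.7) in frame 1 and (9.5, 7.3) in frame 2.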